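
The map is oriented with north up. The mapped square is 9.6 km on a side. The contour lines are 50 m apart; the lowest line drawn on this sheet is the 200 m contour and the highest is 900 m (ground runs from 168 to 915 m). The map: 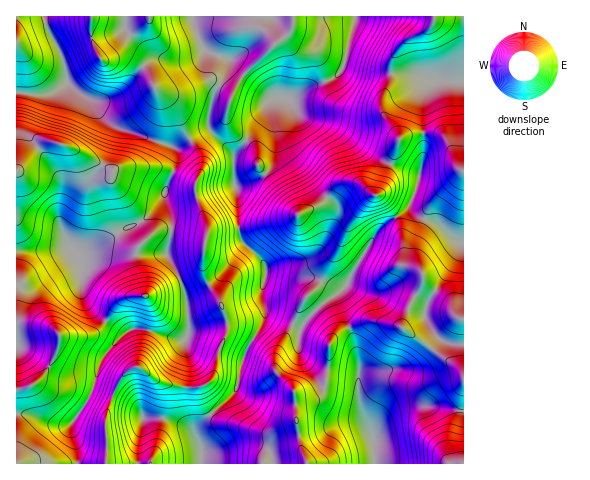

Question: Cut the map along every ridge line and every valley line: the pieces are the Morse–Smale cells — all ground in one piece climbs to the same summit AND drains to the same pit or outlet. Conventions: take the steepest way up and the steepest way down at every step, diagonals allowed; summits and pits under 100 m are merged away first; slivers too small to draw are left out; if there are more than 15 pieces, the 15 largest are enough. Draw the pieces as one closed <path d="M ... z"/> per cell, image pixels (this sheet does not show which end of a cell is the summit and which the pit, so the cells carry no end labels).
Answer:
<path d="M210 130l-19 9 11 23 0 9-5 10-3 1-21-10-8 17 0 11 7 24-5 29 12 24 9 28 1 28-4 6-9 0-33-10-10 0-10 4-24-16-15-18-3-7 1-26-5-13-7-6-17 3-37 1 1 213 185-1 0-16-6-15 7-11 34-31 8-36 15-25 6-15-4-16 4-32-24-24-3-10-1-33-4-17 0-25z"/><path d="M344 65l-10 13-27 10-17 12-11-2-3 1 0 45-4 23-14 12-23 8 5 50 2 5 20 18 4 6 0 6 26 6 24 0 23 13 7-5 30-54 10-10 20-11 4-7 7-17 6-27 0-63 4-8 9-8-3-3-14-4-42-1z"/><path d="M410 207l-24 15-10 10-30 54-6 5-24-13-24 0-26-5-4 14 0 11 4 13 35 18 4-8 20-19 14-10-1 8 11 28 20-8 31 6 55 39 8 9 1-130-9-4-17-16-21-8z"/><path d="M355 16l-163 1 11 30 5 5 22 8-4 13-14 28-3 15 0 11 25 30 0 25 2 4 22-7 14-12 4-23 0-45 3-1 11 2 15-10 22-9 12-7 7-15z"/><path d="M337 294l-12 8-20 19-4 8-35-17-3 10-18 32-8 36-34 31-7 11 6 15 0 17 104-1-6-21-5-46 5 3 13-1 6-3 6-9 5-43 9-11 9-5z"/><path d="M374 320l-24 6 0 3 9 33 0 38 6 20 9 19 1 24 87 1-7-9-1-15 8-27 2-38-9-10-55-39z"/><path d="M55 142l-13 2-26 27 1 79 36 0 17-3 6 6 8 0 22-12 14-10 24-11 18-19 10-30-21-5-27 0-13 4-31-19z"/><path d="M192 16l-100 0-1 4 1 20 8 19 8 1 11-4 8 0 11 6 11 12 6 14 20 18 15 34 20-10-1-14 3-15 14-28 4-12-22-9-5-5z"/><path d="M91 16l-46 1 3 12 14 26 6 29 7 7 15 8 11 17 14 11 59 21 15-7 1-3-15-32-20-18-6-14-11-12-11-6-8 0-11 4-8-1-8-19z"/><path d="M116 250l-17 0-15 5-7 0 5 11-1 26 6 13 12 12 24 16 10-4 10 0 33 10 9 0 4-6-3-35-7-21-11-21-2-2-37 0z"/><path d="M68 82l-8 8-11 4-33 0 1 76 25-26 13-2 25 9 31 19 13-4 27 0 23 6 3-11 0-10-4-4-58-20-14-11-11-17-15-8z"/><path d="M463 16l-107 0-12 48 24 8 51 2 23 7 21 1z"/><path d="M349 328l-10 4-9 11-4 39-3 9-7 5-9 3-7 0-5-3 5 46 7 22 68-1-1-24-9-19-6-20 0-38z"/><path d="M441 80l-7 1-7 8-4 8 0 63-6 27-8 20 8 9 21 8 17 16 8 4 1-161z"/><path d="M45 16l-29 1 1 76 21 2 11-1 11-4 7-7-5-28-14-26z"/>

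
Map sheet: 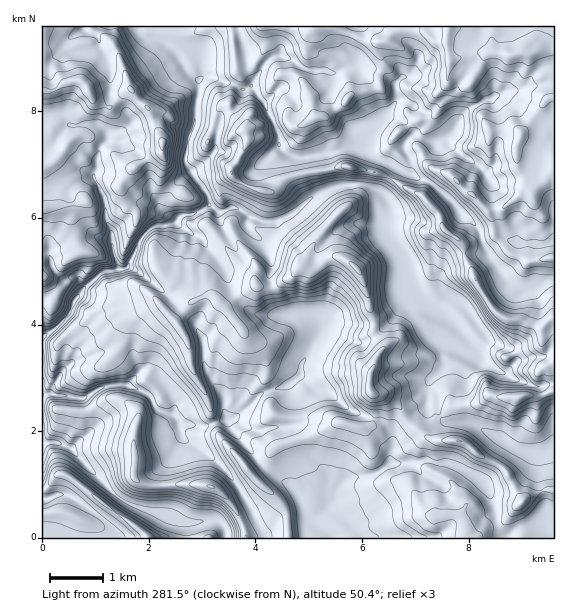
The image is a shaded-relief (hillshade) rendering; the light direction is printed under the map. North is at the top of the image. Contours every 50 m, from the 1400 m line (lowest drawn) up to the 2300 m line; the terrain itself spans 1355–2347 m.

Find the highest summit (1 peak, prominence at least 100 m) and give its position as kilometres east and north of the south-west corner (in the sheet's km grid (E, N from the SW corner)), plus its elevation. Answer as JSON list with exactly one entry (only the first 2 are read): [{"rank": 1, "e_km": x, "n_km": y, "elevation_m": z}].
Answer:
[{"rank": 1, "e_km": 8.96, "n_km": 9.09, "elevation_m": 2347}]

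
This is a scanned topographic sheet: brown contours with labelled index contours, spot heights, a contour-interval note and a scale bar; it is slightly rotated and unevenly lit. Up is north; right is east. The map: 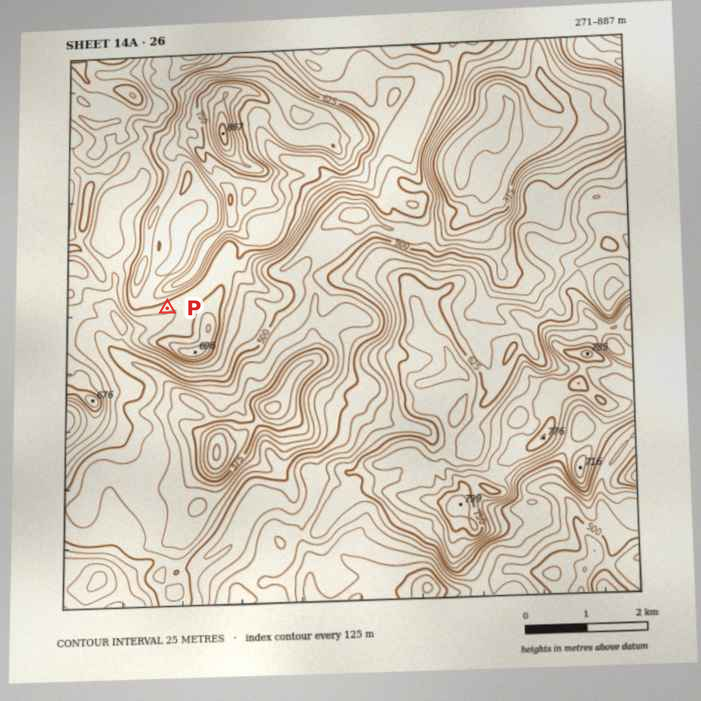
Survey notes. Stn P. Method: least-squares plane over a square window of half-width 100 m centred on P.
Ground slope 7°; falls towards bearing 156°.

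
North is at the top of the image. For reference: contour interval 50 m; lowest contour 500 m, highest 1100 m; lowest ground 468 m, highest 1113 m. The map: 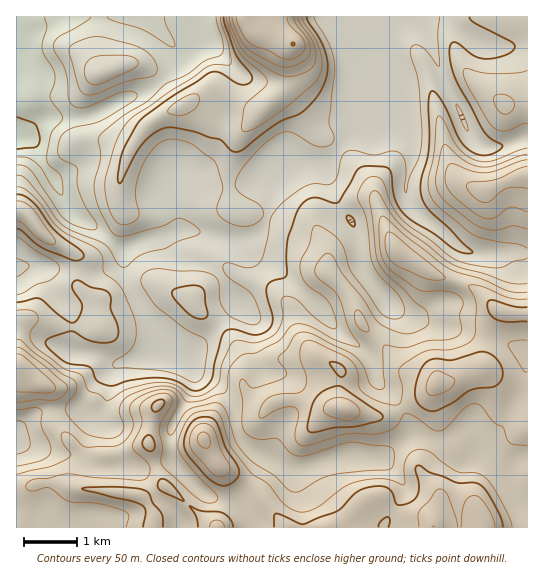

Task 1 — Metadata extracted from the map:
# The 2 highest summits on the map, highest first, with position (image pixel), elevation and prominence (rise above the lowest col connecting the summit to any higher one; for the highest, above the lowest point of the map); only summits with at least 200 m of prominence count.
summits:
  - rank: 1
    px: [203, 439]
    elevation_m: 1113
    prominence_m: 645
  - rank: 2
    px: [293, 43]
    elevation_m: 1001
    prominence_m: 303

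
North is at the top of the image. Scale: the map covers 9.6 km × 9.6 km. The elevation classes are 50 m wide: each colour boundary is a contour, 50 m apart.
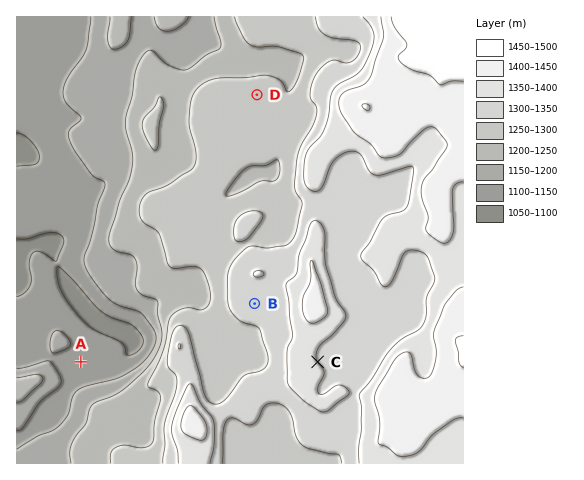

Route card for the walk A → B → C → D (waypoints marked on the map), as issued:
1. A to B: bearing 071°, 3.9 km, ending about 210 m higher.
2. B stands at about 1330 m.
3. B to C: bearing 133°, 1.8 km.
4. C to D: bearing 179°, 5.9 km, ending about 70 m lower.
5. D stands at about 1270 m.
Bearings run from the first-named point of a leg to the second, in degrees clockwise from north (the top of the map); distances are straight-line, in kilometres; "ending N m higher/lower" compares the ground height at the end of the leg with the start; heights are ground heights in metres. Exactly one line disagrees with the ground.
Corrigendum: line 4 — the bearing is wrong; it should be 347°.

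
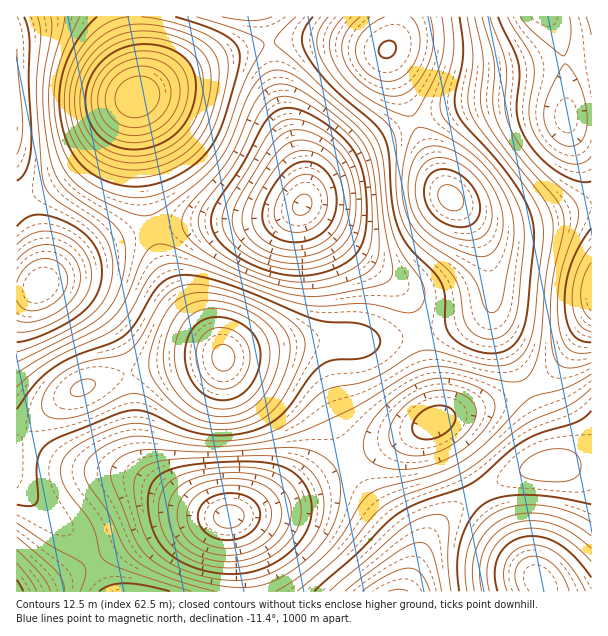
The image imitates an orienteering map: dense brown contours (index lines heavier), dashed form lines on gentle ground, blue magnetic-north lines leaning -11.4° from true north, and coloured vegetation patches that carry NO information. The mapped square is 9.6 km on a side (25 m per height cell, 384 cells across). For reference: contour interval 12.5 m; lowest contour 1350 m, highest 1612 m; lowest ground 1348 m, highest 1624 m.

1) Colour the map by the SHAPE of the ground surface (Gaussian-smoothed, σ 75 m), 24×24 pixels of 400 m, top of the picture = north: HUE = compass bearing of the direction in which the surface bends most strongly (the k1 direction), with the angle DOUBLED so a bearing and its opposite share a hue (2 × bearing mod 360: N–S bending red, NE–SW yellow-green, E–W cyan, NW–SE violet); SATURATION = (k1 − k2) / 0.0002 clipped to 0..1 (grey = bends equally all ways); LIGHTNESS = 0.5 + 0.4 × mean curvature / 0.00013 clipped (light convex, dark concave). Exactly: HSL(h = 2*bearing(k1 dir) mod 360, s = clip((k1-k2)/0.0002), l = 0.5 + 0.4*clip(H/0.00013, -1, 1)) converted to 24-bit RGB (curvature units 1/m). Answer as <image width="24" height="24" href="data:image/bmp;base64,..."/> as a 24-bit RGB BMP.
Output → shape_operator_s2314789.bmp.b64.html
<image width="24" height="24" href="data:image/bmp;base64,Qk32BgAAAAAAADYAAAAoAAAAGAAAABgAAAABABgAAAAAAMAGAAATCwAAEwsAAAAAAAAAAAAAiptFSL4rINMNJd4AOuYAQt0PP7A5U32TbzW6nxvosS/poFLPgm+uf4aYooaAyIV335p73q5zwbNNYmk+LyMsKRQkTx4zfEA3dr1gZMxqUtJkO9o6P+kcOdUPKJkYJlwrLjpCXS5VjS9fqjxPpGVPlYRZmYhduYZi35Js8JJk5GYwejAmKBUcHxQcQTQudIpLb9ydgNexgsmxgbuPjcBmi74yWHoeICwPHSMQIyEQTDkYj2kgrpQunKRDeZlXm6Bzx4yC7HuD+Up02BJ0dh9wMytYOYJ9RcyGZ+Sxbc2meK6anqCAuIVewmQrhEEXLx8MJiUNHScMKj4OZowZjL0ocsE7RrhTXLCKjIit3YTA/23S/03nySn2QjfXSLzcWenGar2PXaJVeYpOkHdGr0wvyREPswENcg4OPi4bG0EWEHMbFbEdONcoTdJBNs5TMr96TqumnGe572Lo/nH/2nz9nojtiLDhfdTRp2Fhl2k+g3IweW0wgUgxrBs61wRLzxhSkFRWNqRsCNJ+COaDNNltUMtNP8k1KKM8Kn1NRG9qmFSWz2XB14zdwZ/bq5nProe32zZ+0TFHqWVEfntSb05tlTWQ3CKt3GKpv5+tedO3I/jOCu/NOcKYcq9akLg/VY4sIVgdG0EbPlcrhY1AsalgsJGCtnmjzFOj5k3N53jE0pG+kH21PDu2SyS4oz3U1pfJ28/LsNvGUuHVH7HGQ4KSkYdiupdGmY89SFsxIzweKUsXSoQSZbYUbK02jXlgwEW+k2Dd36nu68XxxJfoZDPsOwvhd0DX0K7O6eXbzNzJd7DDLl6pOkWIjmSCsnxsq2hog1WES0RkRWc9T6EfP80HFbwSLZlxN1myKnzdp5LZ6rPr6onwri71YQ7jbE3OvLnL6+vg4NzXkYPKNiLJNimwbmOqqZOwrIa/jUzQeC7SgmCrh7N0V+FECupAAr2IBaG6EIuPVoWVwmaH5UaZ4yHOhi/Eani/tdbM4Ovg39jkrH7oZBv+SR/ubWrMlJfBkH7HfkDfhy/prnHSyLWxrtqfTeF2AsSLAImACjMnIEUielgtsDAkrzlZhGSdc8eznea9xebRvbvapWrvhC//fDn5l3bVp4q9nGSxfziogzirtXOv08Kp3eKxlM1/LaBsC1RGECMcECMQQkwchXYro6FHY7ldW+J5aPCAetyGg7Gye0TJfBXtnjLo11vX0U6NsytZeCpEaz86oKZH0OBr6eqMz8R4e4FWJD47ISU6HTYwJlcnTJAwXsc0V98/S/E1TPUfWtEcWYY4QkddUzRuki+Z0RyD8ABNzgArmhIUiHMqesoelfM5xudpyadwo01tWjRlUSWWMT96O39wNak+StknaOkifu8MidMEdaEGSGQQJDcWHSkePic3gxZGzABF8QA/6yAuxrpec+VWYvJaf9V1sYWPwErHkyPAjBDtazK7WWiNX6NIdMklj9UTqc0Msb4HlKAJVW8RHjoRECMVFhwdPhswoBhR6Tp136Cp2uPPwu/QnO7GgNfPa23Hkj3hoBn3xAb32R/bsURyspA9tMYepMYTpsAXsr8hqLYtcZA5MFo1FCoqERoiGRonZ0ZctqSF2+XT3e7g2vHnuObkd6XSREDPaxzfnAf0wwfA4Qad6xhR4Wcw38Uur9knfswxdMJMerRpb5mCRkl+HxxRDxEqGi83KoNKROdRofef1PbQzebHpL6le2mjWj6PWSaMfRWghxCG1AqZ8jt+6oJ73sOTr9KKcdF7Z86OcLuhZHKlYS6bRhF1LRZULFRbFLYwFP8UW/9Ei/9Nw95TwY4/iEo9WzZJQiZLSRlYRRlwqCrD34fL8Nbf7ODf3uffr9jOgsvAaKSvXEmWYxuMWgqCWB2CT3eHKuEvNP8eQf8Ma+wArL8UpHgfhU4qWDU1NChBJhhFFCaGL0nLpafY5uDr6uHq6N/s18/lopXKgFuyay+VVhKEUgyPXymwepCxh9WJe+5jX+4rZcEhfZsxkYZDhmFTbk13MixsFR1nElKaG67Qd93R0Obc6ePi7t3q7sTt3oXowz/ljBHRUwi0MgvBNz3bla/RwNfNvtS1oMGPb6xsXaZ8ZqKkY2ytWz+8OiOsFSKSLGyFGrB6FexXYeVevNqa17uw4KDP6njx1Uj/piL/YAj/GxD+TnfrlrjdxMvW08XKxbK1nbGscb66VK3HQmDHWyrIaB+1QSmQTXRHHaIlBMwAKucAavEYm85WsZGDt2vRukX6rT3/jDf/WUDzX33dhqbJsai+z6Wt1KSgwbeadbSCSqCXOUZ7WiV3gx+Bezdr"/>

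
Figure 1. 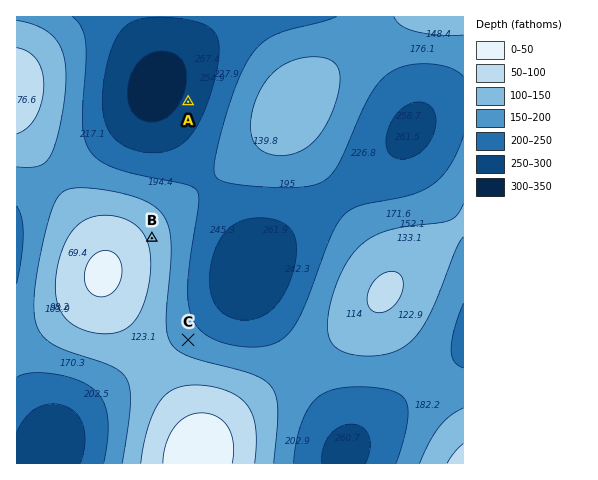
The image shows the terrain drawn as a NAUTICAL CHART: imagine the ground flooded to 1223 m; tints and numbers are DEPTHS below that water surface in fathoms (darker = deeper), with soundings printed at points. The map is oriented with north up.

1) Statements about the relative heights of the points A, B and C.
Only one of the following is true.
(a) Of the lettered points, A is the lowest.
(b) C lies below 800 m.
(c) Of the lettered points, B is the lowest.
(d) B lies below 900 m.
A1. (a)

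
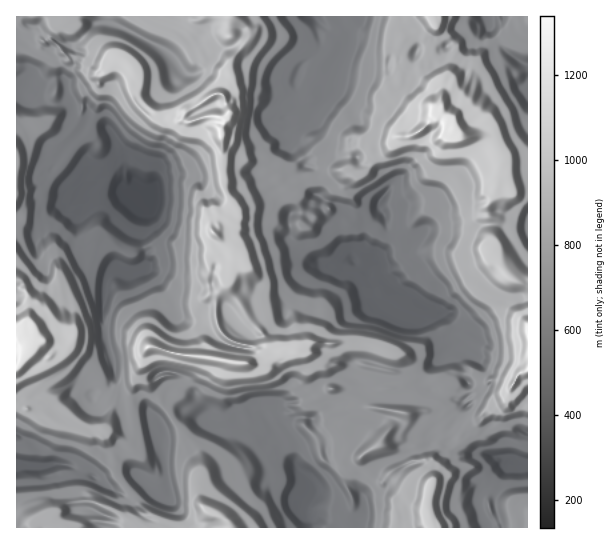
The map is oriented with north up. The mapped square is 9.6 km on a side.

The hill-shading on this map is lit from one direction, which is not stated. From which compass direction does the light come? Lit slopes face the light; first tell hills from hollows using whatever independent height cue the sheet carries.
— W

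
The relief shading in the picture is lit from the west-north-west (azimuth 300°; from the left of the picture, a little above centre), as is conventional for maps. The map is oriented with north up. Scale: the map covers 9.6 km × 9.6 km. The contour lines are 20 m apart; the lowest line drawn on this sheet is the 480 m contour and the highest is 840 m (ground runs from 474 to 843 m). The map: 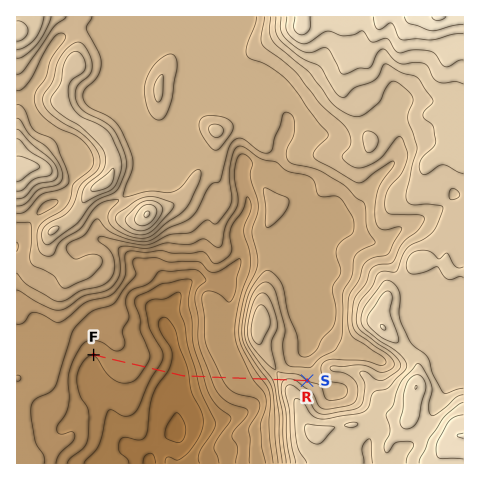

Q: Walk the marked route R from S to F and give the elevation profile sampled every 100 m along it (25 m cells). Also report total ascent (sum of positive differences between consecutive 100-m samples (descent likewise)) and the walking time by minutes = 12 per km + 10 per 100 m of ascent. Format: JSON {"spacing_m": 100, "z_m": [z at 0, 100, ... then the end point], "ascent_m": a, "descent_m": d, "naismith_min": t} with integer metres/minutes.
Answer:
{"spacing_m": 100, "z_m": [680, 687, 696, 702, 704, 698, 686, 669, 650, 632, 617, 606, 598, 594, 592, 591, 589, 587, 582, 576, 567, 556, 543, 528, 515, 503, 494, 490, 490, 494, 500, 507, 516, 526, 534, 540, 544, 547, 549, 551, 552, 553, 553, 551, 548, 544, 541, 541], "ascent_m": 88, "descent_m": 227, "naismith_min": 64}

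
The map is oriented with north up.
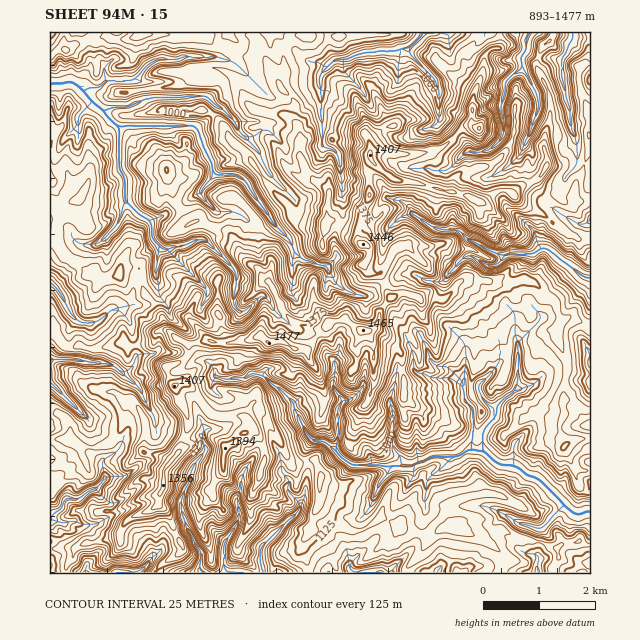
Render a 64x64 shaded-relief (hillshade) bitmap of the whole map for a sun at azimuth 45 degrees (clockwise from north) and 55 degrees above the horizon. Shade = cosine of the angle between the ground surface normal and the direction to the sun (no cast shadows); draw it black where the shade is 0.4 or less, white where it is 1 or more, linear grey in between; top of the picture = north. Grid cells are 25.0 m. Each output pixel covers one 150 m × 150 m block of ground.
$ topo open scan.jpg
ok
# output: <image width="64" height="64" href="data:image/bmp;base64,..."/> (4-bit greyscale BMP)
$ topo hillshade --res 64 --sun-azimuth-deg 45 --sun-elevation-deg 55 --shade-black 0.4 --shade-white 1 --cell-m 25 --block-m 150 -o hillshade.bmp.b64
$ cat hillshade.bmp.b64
<image width="64" height="64" href="data:image/bmp;base64,Qk12CAAAAAAAAHYAAAAoAAAAQAAAAEAAAAABAAQAAAAAAAAIAAATCwAAEwsAABAAAAAAAAAAAAAAABEREQAiIiIAMzMzAERERABVVVUAZmZmAHd3dwCIiIgAmZmZAKqqqgC7u7sAzMzMAN3d3QDu7u4A////AGmphUEQBIpkaFi0FbhjNZuquXRER6mImXZ5mqq6iqq7aJljUxJod3aKaqJJxkRXq5q4d2ZomZmYd4mavMuIq7qIqVZDN6iHadxLpIu3Z4mqqqmImIiZmYiIiJvcuXm6maqqmFR7uWdt9kyWmpl3iaqqqImpmZmZmIiKvLq7y7u8zLq5dquXd4/Qq2d4eadomruZqqmaqqqYirzLze7Kzd66qph2mXaHv1KnRnaZd2eruqu7qqvMuqq7zM3uyqrd3XmHZ4doh2bOFHVXhKhXpmmru8uqvMy6q8zM3rZIrN3LeYmKuYh3edwVZb1zhnh4R6u7zKvMzLqrzMy4Vq3dypmauJynZoicyUVp3TN4mqZXu7vMurzMubu7uoi97uynVrh3qXZ4d5upZYy3RYmst3e7u7zJvMzKu7u7ze7uynNHqWZol2eIi7qli3eVecyJh7zczbq+3MzMy73u7tynRIuZiImmZnl7uqZne5V7y3qIzu3e7c3czcy6z+7cunM1m6mYvIVohmqph1ash4u5i6rv/93azLq927vu3Lp2Qke8mYm7h3dnibl4ZKp3i8m9zf/TWGeoeauqvN2oh0QzabuIirqZlnrJmqmCiZiM2t7u/SGHWbRXZ3irulWHVmaKqZmsy6qYnMmKzGSruZ3M7v2kJpZ6k3dmeJqoWJh4iau7qr3bmZmbuXiriaqqvc7vsSdldoqTeHmpm6h5qHeZvMyJztmJmYu4ZZuImZvd3v4ie3RnmoOYm6rNqaiIiJq8zJvul3iYnaYjqnmqvNzu6Ra7YlerhJi7zeyax3mZqquq3+g2d4nNYhbJrcu8ze7VR7pzeayEit3d652niqqqq7z+cUd4rOkhObrdurvO7pVWrJVZu3a93d3Zu3mauqmr3tcTeavexBFarey83N/6NEW9IViZmM3d3cqniKuZmazuY0i8ze1jIozN3d3b75E2RKkCaIqa3t3duoiJqniJrN1FjN3exlUUvN3LmJu3NXUVuCWXm6vtu8uYeZq5WJmrzWnN3LlWdDjMzLh2dURVQivaR6isu8q7qZiZmrl5mZvdd4dVVGiGeaqrhmZ1QRETjddViLy7u8mqqaqauXqYnNw0ZoiIiod3V5lmZmUyQ2rMlVWZzLy8qLupqqq5iZit23u8y6mrhVNbyZu6mHm73ct4dom7zbyKy6maq7mJiL3Ivd3bqbtleN6p3cy6rd3cqol3nMzcuWzbmJqruZmau5fd7KmZunmc6X3a3rid3My5m5vd3dqmjciJqqqpmqq7q+7GaJqpqqynzZnf13zb3anMvuy9uZesh5qqqqmaqbze7oV4mpmpvKm7mu+ne6zsm9y+7KyJdqqJqqqrmamKze78VXmZiIrbmJzK7XeYjuqN697ah6qL28uqqqmaqJze7sZFeZiJrNqYnajclma/6I3s2WZpzN7u3Lqqmaqaze7uU0aJqZu92InLWd2USe7XjuxjRXrN7tzau8zcu7ze7uw0aJu6u73HrLeL/lJ87tm+6CRHq7zIasyc/szd3u/+plaKvMq7zcnLma74F8zd3NtlRGrMqoW9us3+2b7s79ghebzdyrze3Kq6zpONy+7qUTljScypetypvcy73cvdYSebzM25q97YeZrZSM3M79UjmSA73Kq93czO2BRTe6QCaby6qric7pFGiXWK3c3ukzWnRZ7tu97+3+sQFiapQCeru6maq5z+dYh2aazczuk1VYmYvd3L7/7dgACGjdczjN2qqrzMzexnmqq8zMvOolh2m7isy83vo1cAF5ndhFnMzKqqvN3NtEd5vO2qq+0zmoacuJvLvdcUhSJpvddZrLqqqqq8zdpDZ4vO13mu5Re6hpzIir3bc0d0M4zdZbzLqqq6q7zcyFaIq82Xq++Qa7h2jNhozac0VmZ63tl7y7u6vKqrvN3IZomruqm9/RS7ZWet11nZRFebzd7ty83JrLvNmau97sdFeKu6zM3CGbVHms7WOKaLze7d3dzMzcubu8yau73do0eJzM3chzCLZIq93rM3iu7d3MvMu8zMuqrLy6vLvd2EiZvd3udFR8pYqt7eohW9y6qpvNzN28y6rdy5vMu93JiZrN3exFaMx2qq3txQKMzMzMu7zcuszbi+3LjMy73sqanN3N6DWM2Wmovdt0NI3u7dzNuXR7nMpc7Mptzbvu26u97L7VR86nmpm92nY0ru3d3cq5M2nZvHzc2UzNu+3Ku8zLzIRq63mpmc7rdkfOy7vMyXdZzNe8mc7XbNy87KmZh2ZmRY3GeJma3up3ic283LzbVYz91cy4zsZ93M3KmamYiIiL7GR5qrze2oqJ3Lze7ulmjf60zMe+tW3M3KmImqrMzM61V6zLu97amXva3d7u6nV97aXN1s6kfc3bmHmpmqmZqEaJzLqs3dqYnavtzd7pVY3tx8+03nW7vLqZrMuYd2ZmeJvLmb3cyYnKje3L3tZHjM2471XuaNiamIqaqpiImZmZq7qazMzKrLnN7cvvgnqKypvbK+xJx4ZnmHd4iLzLu7u7qZvMzMu8rN3u3OoWuprNzOVe60moZHmoh4ibu6u7u6qqq7zLqru8zN7do2y6qd3Mtq3Zeqp4qYd2eHd2iIiZqqq7vKmZh5u7y7p3vbq6y5q5ipq5iay6iHd4h2d3eJu6msu6maqIh2ZnianNuru73cppq8l5vcqZmHeIiJmavLmby6mJqpmXZVVYzMy6qszv25iryX"/>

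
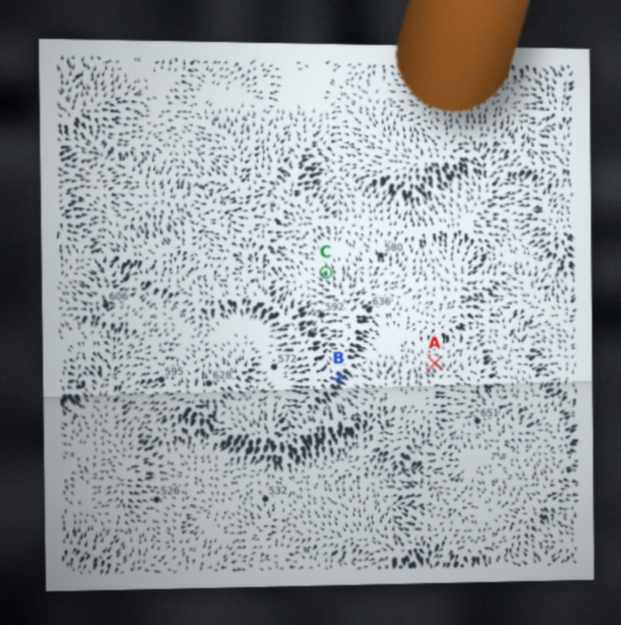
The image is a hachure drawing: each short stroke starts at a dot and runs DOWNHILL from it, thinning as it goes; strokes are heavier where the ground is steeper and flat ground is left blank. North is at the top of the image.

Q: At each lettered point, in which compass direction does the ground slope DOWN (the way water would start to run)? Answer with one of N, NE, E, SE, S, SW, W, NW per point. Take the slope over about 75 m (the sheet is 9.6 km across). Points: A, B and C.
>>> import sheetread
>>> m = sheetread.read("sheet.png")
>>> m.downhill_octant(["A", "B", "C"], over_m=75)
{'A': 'NW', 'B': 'SE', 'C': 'NW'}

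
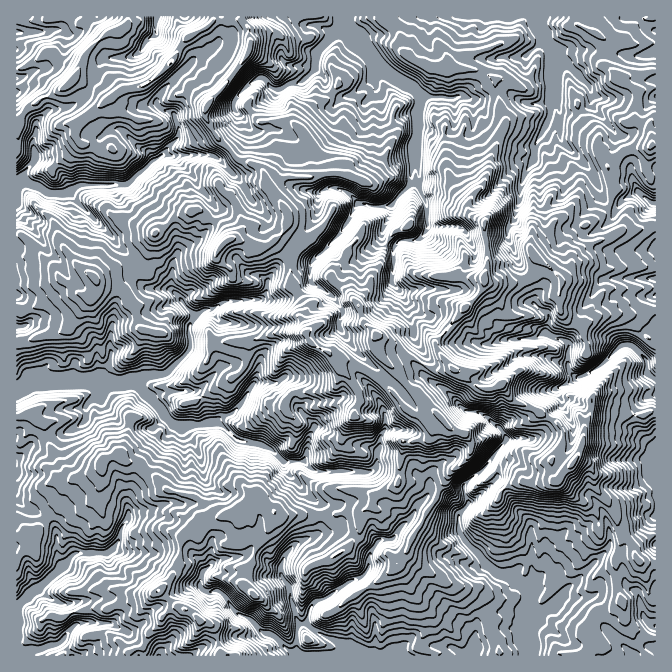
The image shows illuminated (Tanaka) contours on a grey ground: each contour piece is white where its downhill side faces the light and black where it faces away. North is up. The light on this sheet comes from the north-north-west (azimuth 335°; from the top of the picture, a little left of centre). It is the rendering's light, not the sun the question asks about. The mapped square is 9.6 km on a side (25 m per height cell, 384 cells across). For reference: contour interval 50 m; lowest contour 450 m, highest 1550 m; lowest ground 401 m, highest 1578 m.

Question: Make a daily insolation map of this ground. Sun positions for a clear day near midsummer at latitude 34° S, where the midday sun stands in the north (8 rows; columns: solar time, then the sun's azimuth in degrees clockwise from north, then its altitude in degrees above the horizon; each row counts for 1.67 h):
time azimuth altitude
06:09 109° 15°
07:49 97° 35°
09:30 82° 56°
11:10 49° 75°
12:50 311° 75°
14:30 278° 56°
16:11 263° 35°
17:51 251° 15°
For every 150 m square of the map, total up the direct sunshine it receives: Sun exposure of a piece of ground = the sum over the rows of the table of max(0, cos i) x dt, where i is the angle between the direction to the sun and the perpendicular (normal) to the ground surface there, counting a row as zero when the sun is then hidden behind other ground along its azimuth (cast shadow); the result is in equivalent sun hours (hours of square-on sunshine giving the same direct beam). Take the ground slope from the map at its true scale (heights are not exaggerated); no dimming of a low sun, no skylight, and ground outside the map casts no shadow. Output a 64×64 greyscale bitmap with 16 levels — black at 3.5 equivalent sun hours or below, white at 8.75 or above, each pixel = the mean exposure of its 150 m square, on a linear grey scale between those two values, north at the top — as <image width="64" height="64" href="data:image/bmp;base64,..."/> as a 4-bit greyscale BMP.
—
<image width="64" height="64" href="data:image/bmp;base64,Qk12CAAAAAAAAHYAAAAoAAAAQAAAAEAAAAABAAQAAAAAAAAIAAATCwAAEwsAABAAAAAAAAAAAAAAABEREQAiIiIAMzMzAERERABVVVUAZmZmAHd3dwCIiIgAmZmZAKqqqgC7u7sAzMzMAN3d3QDu7u4A////AO25q63d3dq7qLq4eaqbur3//u/8ze7u7e3eze3v/u7t24qaut3b2nq5jLh4eHdprM28zdzu7d3d7c3dze/u7u7LuTh4qay8h6qsqqmEJ2hmq6q8297e7d7e3d3e7u7v2srMpHiJu7u3abqWRAGIdEaZyr3d3t7t3u7u7d3e/u2syJhoq8vNuszMdGYAKpYTaqjJzt7u7t3u7u7d3d7+66q7mIis3e25rHdlUQSJgjJEi7rO7u7s3u/u3uzu3N3rfIvKrN3e26rMqHQhm5pxVDNVq93u7s7u7t3e7s7d7dudmIqHrdy8uIyYVFrsmEBphRRo3N7t7rqqvd//7N3d7L24d8u8uczLrNlGve2nNKuKhCeu3e7LrMzN3//uvN3s3dqmm5dnisy77IaKvaU2q82qY63s3MzMyL3u/u7qvezc7reJiYrMzdvsuqvOujacusxyes28zKmK3N3u7uyL7bjv2ZiXg4zd2+7r7//sdJzdvbZWnau5lXvM3O/u7bjuu+7rnd3XSt3d7/3v//65rN7u2GWLy5lUe8zL7u7d2Oyp7d3e7+xHzLze/////uze7+3s7HnalSWby7rN27zK66vN7//v/Xfd3Mzd3v/+3M3e7u7uybxyIouqmJqpnc3bu97v/+/+qsu7zuyr3/y7q63u7+7cvZMBWLdGZVfMzsu8ze///v3d3e3Lmb3e25mpzu3c3c3dtAAmqHZlWavLma3Lzv/+/d3e3KqJzdq6iIhlVVaK3u3XADaL3d7YiJq7zczd3d7t3u3MqorMmIlFVUV4h6rd3MogA6vN3ul5qavLzM3d3O7u3KuZi9lmZENWmFZ0mszauqQAbMzOzJmJm8q93t3LrN27mJmMxkVVNzebzcaJmHd3mkAGyprJt5qqvMzdu7mrvLmampmHZUNsRJzspUeLvKdrkwBHu8e4nMvL3uyqqqmcmam6hmZWV6p1mpdjF3iu7ZlzADW8xZiczInv/tmsqr2pmomambu6zJSJiIhEaO/pMUEFrKtzupzKiZ39uqqquniVd4dVmc3bd2iruTO//qZiAER8xzWLi8yrhoq7i8yZmniaupM3rMqau8rYN//8mBI1epUjZ4uLzJfsmYeb3KnKu4m9yiR4esu5isVd/9mlOLuKmXZDJZvMu9/////+3uypq6vdYniZq7rNp97tqlWdqJl2MjQgW8uJvu7NzO2Yq5qZ2c3FilmqmO3Mze26vdypVYiIYwEWy5WavNvLuqh4dIeczel6h3d87ZjO7qq5VEaGNZpyQgB6Y8qZuqy4rJlzBn7d23qYVK23e+7oeaiZhkeqmVR7czUz7su63KiJy6khbd3dl4iMl1id7IZ6u927lmZWdHuoQDyJzu7bprzt2hFZZ4m7p52nd6uJmHiru9yqq6Y1u6l43ovu79y3vNyqMzV3maqZqKY4t2Z5mZyazsqXdp3ey93u3N7u3Kit7bhVRmeId4mrdTXKmpqqrMms7cqGzM3e7u6u7u3uys7dl2VRJFR6mstzSZmHeJzaepvdyqvczN3u2r3u3u7t7cp3WbowAjmdozOZnHZHiru7y7zLzey7ve7c3u3u7t3uuXioeaq6Z71yXMytYiZnm8zMzd3e7cu7y7ve7e3dzu79qMuFfbl3voGM26uAO6h6yZq6nO7dzNzMu+7t3czd3e/HzKnNqrrOcifMuIA3VUe3i6dK28zM3u7u7szd3dzO7bWsqLq+7e/CAoyqcjRFiaN6dCy7u83e7u3trO3cqb7LiJu4m93e7uwwKbeFM1aKdJkxS83cu8zd3Ki9y6h53sy5q7uoztzt7bICxlViA4ZGqEEpze3cqt7umqyplEzu27zLzMzcvN7cuQBWQlkAZVi4Ugir3b3Krauolmlkrb3d3N7azdqs3dqMYQIkNgB7ulZzFqmd28ycpbhVmXmWibzcypm9uq3syFdUEAJFAaurY4Umi4ndzJiIyKmbl1ZVnNy7qcuYvty3VUAFQjRHvbqXhzeZqc27ulXrdmWId1eJvMiqpore7bpiFry1JFa9yqmZV6q7u5zJbWqch2ZVUUebi8tne93Kq83cq8lFNczMqquWrMy7ntq9VIrMqru4JGWHZWfLm93e7ty7yVZFzMy7rMmcyrre7NyzO8zN7+t1SZh1XLm97u/Jh6y6Vla9zcy82qupnO3ezLNZvf7duohjjMm6qr7e/szMvLxVV6zc3dzKu6nt67zNw1u97+3a3MRbmpmbrO7rvN3Mu6VnvNzd7NqbrO26vNzUarzu/c3dtDmLmWe83bq7zbu8p3jJq83t3Ius7JrO3bpry63v/cljaqiEGoZqvMu8q6qniamazeyqm7zazM3bicvN3N7u2KibmWIKhlmL3cu7uZipq6vN7Lq8rMqs3uzLm8zezNylnN7IkwF3U1i7u8vJnKmIm77tzKusqave3M3ajN3uuZpZze2YNFFYl4jtvczaebu87/7MvKuovf7dq9y43ty6qaWc3spjBKuqid3N24ad7+7sy6vNy6vNzM2rzcrN26h6more66V7h6l7y824je3v7curuszMzdzMutu8mY3clWhnyr3sq6pqqZnd24ru3u3N3Kq8zN7d7+7dy4iqme/oNGm7vO27m5u6q83JvO7t3cys3czdu83//u3LvN3Knf1hSpi63cyrmrrNzLm97u3czKqYvNq97+7u7c3LzuyYvpI5mJzMx2esyqzLie/t3LvLzLvNzL3u7t3u"/>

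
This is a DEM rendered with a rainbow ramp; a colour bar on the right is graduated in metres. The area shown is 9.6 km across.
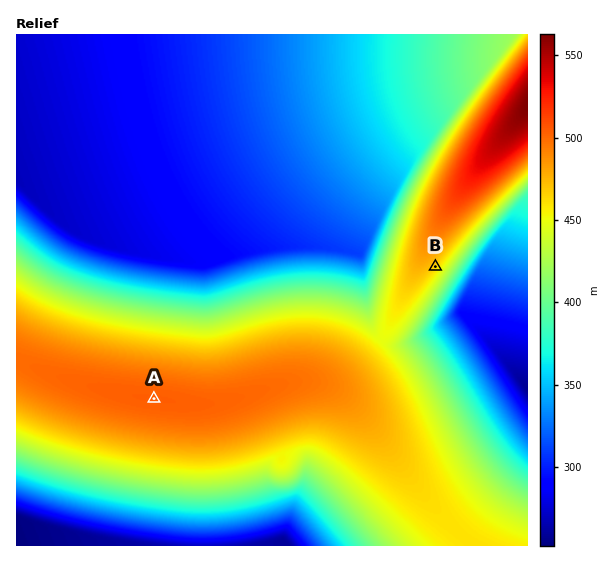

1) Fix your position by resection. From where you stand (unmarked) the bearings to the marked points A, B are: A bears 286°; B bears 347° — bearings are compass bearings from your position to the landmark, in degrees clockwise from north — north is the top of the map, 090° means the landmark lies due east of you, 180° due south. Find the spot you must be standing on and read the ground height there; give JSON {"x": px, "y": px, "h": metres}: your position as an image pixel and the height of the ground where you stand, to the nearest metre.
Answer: {"x": 488, "y": 494, "h": 436}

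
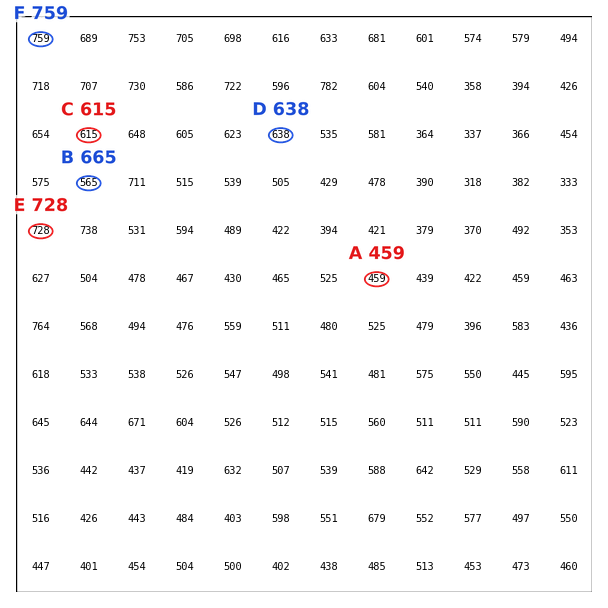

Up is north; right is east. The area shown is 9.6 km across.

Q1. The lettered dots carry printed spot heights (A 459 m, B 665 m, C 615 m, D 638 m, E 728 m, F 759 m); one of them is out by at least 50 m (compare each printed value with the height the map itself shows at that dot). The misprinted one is B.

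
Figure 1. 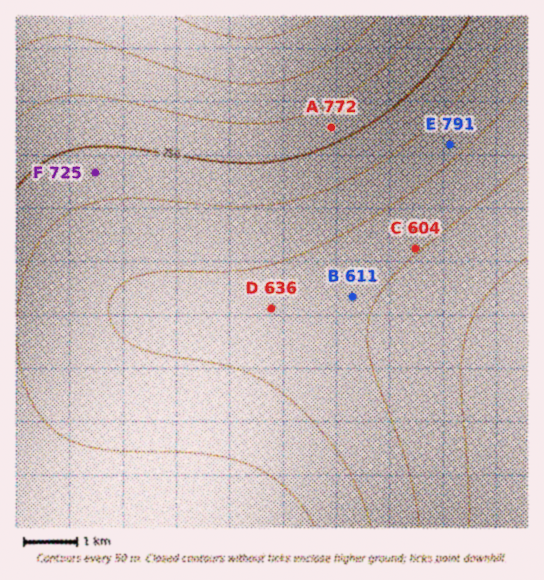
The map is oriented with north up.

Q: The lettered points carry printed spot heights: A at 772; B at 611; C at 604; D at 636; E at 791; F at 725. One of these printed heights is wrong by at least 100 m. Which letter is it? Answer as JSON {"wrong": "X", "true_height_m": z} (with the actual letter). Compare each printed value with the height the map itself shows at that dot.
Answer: {"wrong": "E", "true_height_m": 666}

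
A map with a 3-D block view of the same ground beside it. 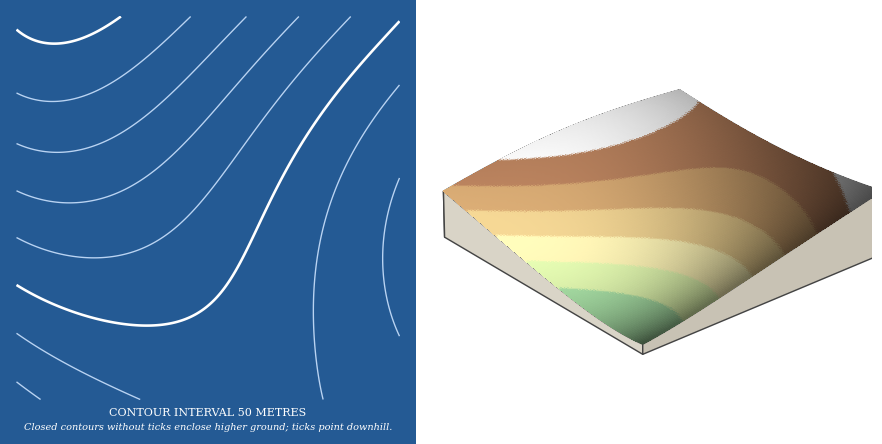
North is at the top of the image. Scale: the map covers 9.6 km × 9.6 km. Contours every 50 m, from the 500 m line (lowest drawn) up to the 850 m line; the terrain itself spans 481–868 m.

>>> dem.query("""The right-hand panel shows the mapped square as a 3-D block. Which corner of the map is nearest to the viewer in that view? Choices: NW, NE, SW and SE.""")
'NW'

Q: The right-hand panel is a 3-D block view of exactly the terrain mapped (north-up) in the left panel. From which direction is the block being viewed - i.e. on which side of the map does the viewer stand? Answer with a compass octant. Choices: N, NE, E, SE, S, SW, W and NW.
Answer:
NW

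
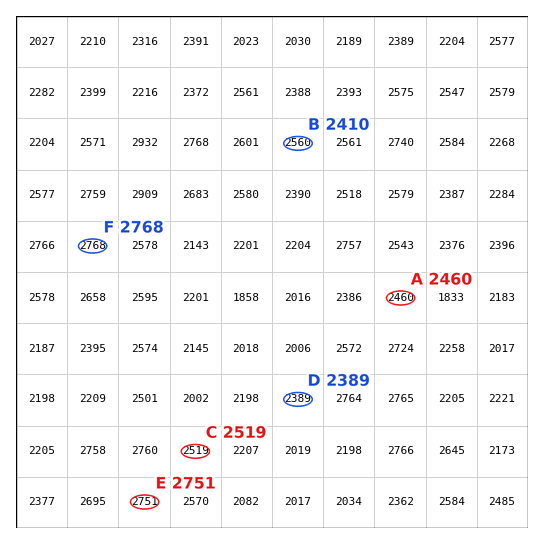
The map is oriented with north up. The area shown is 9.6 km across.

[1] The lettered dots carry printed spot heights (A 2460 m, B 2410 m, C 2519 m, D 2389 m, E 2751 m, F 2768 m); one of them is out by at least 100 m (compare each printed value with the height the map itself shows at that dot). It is B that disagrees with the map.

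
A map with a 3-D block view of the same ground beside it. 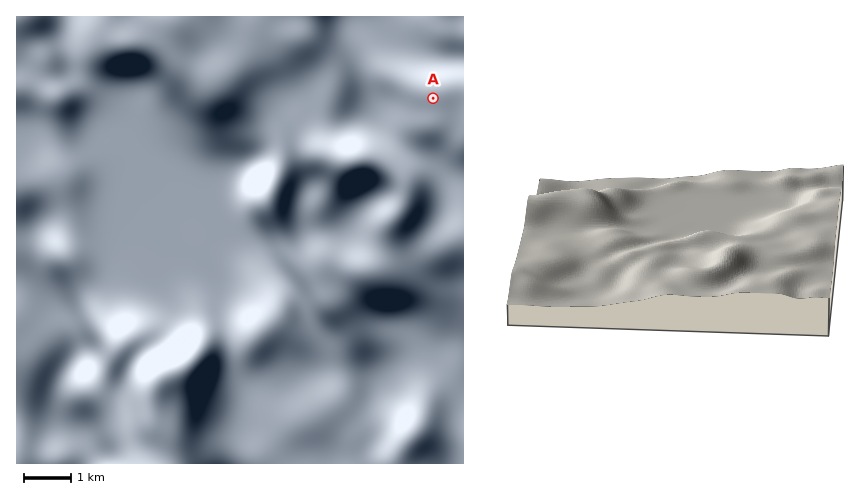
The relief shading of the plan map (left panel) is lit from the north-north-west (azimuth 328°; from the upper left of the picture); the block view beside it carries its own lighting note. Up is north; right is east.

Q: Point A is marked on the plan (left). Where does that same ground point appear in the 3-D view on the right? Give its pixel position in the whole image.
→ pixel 771 282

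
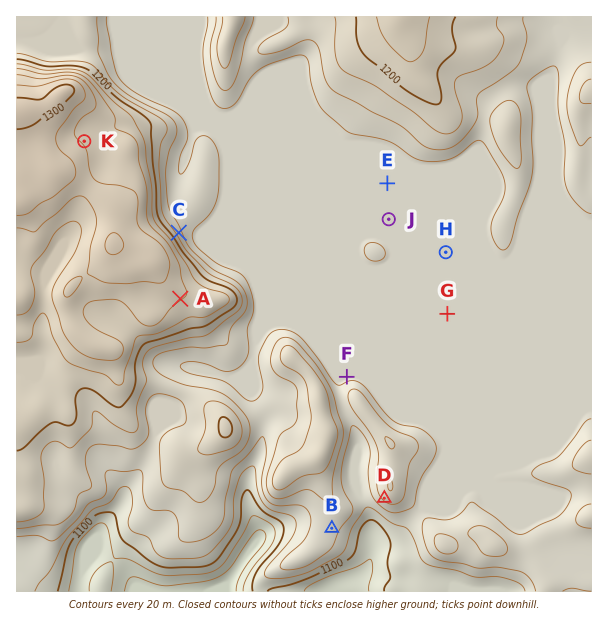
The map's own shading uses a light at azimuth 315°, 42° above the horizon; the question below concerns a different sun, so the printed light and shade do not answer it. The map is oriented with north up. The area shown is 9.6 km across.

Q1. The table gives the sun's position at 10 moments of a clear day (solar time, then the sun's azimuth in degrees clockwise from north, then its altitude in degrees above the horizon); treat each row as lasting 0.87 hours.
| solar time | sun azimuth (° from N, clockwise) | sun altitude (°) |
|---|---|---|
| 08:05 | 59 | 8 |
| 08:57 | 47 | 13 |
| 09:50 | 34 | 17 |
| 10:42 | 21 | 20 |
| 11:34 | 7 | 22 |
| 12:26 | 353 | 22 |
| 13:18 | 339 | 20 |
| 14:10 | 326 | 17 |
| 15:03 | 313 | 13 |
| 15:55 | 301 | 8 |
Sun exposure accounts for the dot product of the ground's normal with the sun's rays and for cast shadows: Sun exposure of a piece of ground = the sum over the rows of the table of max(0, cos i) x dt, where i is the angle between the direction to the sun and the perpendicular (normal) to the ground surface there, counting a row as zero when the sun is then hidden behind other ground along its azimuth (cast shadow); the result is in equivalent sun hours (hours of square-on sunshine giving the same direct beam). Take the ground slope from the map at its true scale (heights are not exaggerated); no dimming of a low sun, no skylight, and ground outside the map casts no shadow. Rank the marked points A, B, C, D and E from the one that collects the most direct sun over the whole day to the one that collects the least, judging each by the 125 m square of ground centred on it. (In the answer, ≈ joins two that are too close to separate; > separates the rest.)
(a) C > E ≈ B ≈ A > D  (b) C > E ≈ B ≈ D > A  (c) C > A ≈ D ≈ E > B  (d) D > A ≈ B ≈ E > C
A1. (a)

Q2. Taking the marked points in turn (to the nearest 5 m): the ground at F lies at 1135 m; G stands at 1135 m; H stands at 1135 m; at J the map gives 1135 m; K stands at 1255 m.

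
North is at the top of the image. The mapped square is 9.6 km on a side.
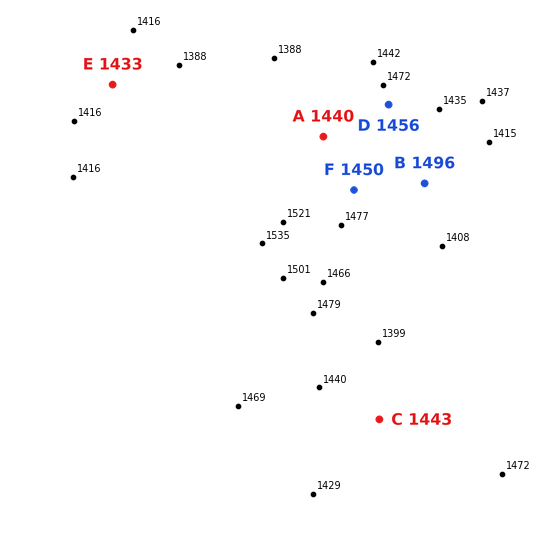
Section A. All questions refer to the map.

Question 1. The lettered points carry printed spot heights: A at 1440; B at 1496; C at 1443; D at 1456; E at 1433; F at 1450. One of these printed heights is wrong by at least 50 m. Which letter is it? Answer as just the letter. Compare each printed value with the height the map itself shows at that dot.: B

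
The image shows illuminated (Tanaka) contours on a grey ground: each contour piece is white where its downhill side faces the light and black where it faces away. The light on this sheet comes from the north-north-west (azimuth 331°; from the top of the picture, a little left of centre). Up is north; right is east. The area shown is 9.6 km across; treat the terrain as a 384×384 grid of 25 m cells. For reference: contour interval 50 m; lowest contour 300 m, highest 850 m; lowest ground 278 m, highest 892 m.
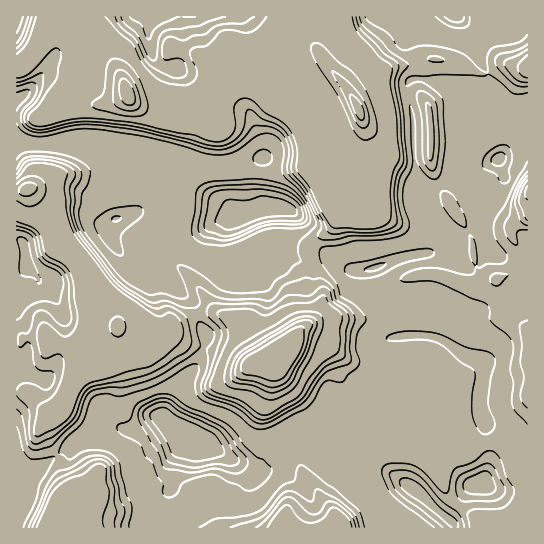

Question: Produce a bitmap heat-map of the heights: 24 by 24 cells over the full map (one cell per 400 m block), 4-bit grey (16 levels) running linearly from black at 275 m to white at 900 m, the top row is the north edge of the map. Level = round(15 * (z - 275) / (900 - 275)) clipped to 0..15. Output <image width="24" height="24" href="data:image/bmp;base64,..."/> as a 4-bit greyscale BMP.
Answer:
<image width="24" height="24" href="data:image/bmp;base64,Qk2WAQAAAAAAAHYAAAAoAAAAGAAAABgAAAABAAQAAAAAACABAAATCwAAEwsAABAAAAAAAAAAAAAAABEREQAiIiIAMzMzAERERABVVVUAZmZmAHd3dwCIiIgAmZmZAKqqqgC7u7sAzMzMAN3d3QDu7u4A////AGqqhVVVZ5mZVVMkVViqhVRVVXd1VCIyNFaJhUM0NFZVUzRCNWZWZTEBNFVVVVVVRXllVCACRVVVVVVVRYqVVBJFeYZVVVVUVoioZlVprLlVVVVUVniaqYZp3uuGVVVURomqqql4vf2nVVVEVomKqql4qs2oVVVVVmeKqXd4h4mWVVVVZlaKhVVlVWd1VVVmZlipVVVVVVZUREVVVmqmRVVDRVZmZlVVZpqFNFUxASOKqVVVaLqFVVVBERWqqVVVWKqFVVVURFmqqWZVRmZlVVVWVGqqqmdVNWdlZniZhnqqumdVVXqqq6qamaqruWdVVWmqvKmqqqqsqWZVVpiquoeaqqq6qWZlaZmqqXiaqqqql1ZVZ3qqllZ4iaqqZVVFVQ=="/>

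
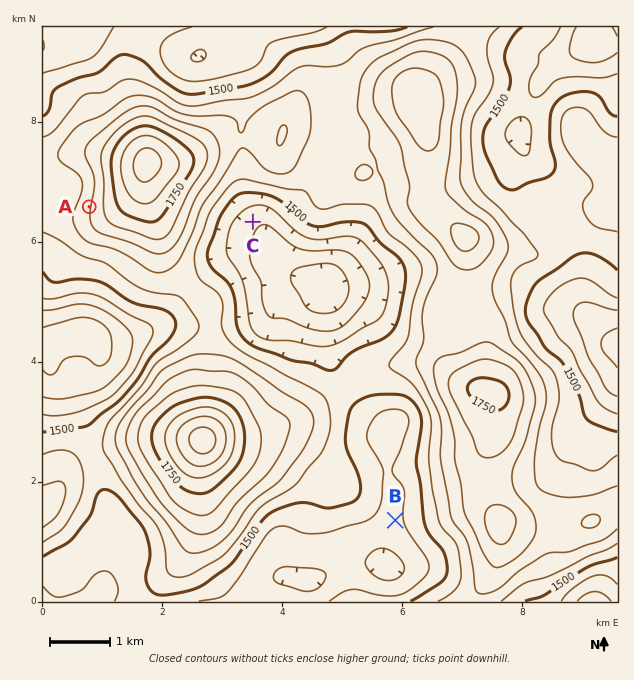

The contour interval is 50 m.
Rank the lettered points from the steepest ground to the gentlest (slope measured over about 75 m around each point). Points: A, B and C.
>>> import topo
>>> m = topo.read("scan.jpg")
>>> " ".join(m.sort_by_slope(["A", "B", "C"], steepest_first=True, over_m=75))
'A C B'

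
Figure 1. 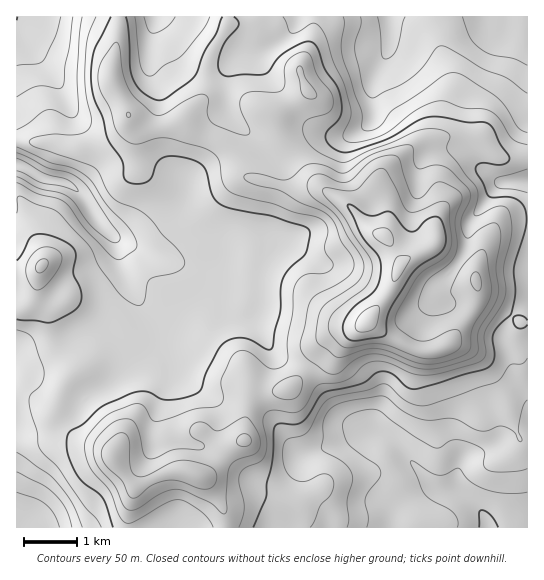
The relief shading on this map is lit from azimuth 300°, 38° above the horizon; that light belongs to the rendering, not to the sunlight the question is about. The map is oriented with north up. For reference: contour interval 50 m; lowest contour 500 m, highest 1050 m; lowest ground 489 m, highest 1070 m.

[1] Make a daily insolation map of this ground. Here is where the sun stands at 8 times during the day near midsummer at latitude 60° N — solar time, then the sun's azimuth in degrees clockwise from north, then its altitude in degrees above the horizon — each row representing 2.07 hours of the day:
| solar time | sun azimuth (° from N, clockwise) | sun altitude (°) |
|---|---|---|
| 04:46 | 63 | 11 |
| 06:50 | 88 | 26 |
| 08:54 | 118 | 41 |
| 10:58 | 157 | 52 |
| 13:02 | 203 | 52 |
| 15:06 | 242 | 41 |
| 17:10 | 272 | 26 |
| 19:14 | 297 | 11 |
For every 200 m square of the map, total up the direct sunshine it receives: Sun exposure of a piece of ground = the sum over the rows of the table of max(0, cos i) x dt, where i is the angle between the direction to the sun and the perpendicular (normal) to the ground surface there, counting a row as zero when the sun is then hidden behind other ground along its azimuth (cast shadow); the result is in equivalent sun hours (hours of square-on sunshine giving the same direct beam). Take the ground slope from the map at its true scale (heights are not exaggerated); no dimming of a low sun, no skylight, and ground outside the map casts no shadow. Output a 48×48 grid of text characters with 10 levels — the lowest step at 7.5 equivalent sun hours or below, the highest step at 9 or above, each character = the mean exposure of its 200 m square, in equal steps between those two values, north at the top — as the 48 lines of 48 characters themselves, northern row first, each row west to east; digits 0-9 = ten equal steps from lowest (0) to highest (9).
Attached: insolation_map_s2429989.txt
666655454544556665466666666566666666666666666666
666655444555455664577777764456667666676666666666
666555445655466654677777641345667766676665556666
666545445655566655777776411344556666666655445556
556555445555566656766665435444356666665554444455
555455556534566556666555567533246655555555444455
555345567632565445555444566532235655554556655555
655335677742344356666544467764333555444556655555
655524677653343467777666667887543554433455443566
665543567676555666667777777888765454322333333356
444544356787777776666777776777764321013444455345
555655556788888887766677776666541000046677766433
888777777788888888776667776543200000466667777544
888888877777778888776656666421200014565445788777
048888877677777777666655555321211465554432468888
001358877777777777667777665541024665455542135766
300001777788877777778888877774136765455543343111
653200278888777777788888887888655665443356751134
666641058887777777788888888888875444432457613456
555553026877777777777777677777776444455534214556
654444104677777777777777555555777765556633145666
642234422456777777777777644555788887556765156666
423456654455677777777777653456677776678885156676
457776665566666777777777654234455556788872355665
678766666566666777777777654543223457787545554455
678766666667777777777777655543212357875467775555
677777677667777777777777656542211368764677777765
777787777767777776677777656543323577655666677753
888888777777777766666676555555546765456645788744
888777777777777766655566555556678863345445667657
777776667777777777654346655677887777533456545557
777766666777777776654335667777887778877788865557
677766667777777776556544456778886667887788887656
666667777766666765566665335788875467887888877656
666677777655566666666666556788887568788887766656
765677765433455445676777787788888768888888777777
766666653224454434566778888888877668888888777777
767766532235555434455667888877666777888888777777
767775422345555566654435788765555778888888887776
667766423555666677655534678765556677888788888776
777776545665665556677875667766556666787778877777
877776667765432213578887554554455666677877767788
888876788765445643467787543555556666577887777888
877887788876688887665677655666667777667888788888
777888778777887888865567666677677777766677888888
667788767788887788876667776777666777766555788888
556677777788877777776677777777666677776665677777
655667777788777777777777777777766777777776667777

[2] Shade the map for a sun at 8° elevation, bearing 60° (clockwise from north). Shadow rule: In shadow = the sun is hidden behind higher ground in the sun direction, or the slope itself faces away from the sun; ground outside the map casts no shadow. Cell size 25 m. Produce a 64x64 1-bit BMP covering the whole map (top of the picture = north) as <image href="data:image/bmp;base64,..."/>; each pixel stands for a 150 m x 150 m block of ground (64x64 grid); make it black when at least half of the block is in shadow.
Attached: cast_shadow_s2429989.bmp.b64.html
<image width="64" height="64" href="data:image/bmp;base64,Qk0+AgAAAAAAAD4AAAAoAAAAQAAAAEAAAAABAAEAAAAAAAACAAATCwAAEwsAAAIAAAAAAAAA////AAAAAAD/+APAAAAAAP/8D8AAAAAA//w/gAAAAAD//D8AAAAAAP/8PwAAAADA//weAAAAAMD/+AgAAAAAgP/wAAAAAAAA//AAAAAAAABj4AAAAAAgAADgAAAAAEDAAAAAAAAAgcDgAAAAAA+AAOAAAABAn8AAYAAAAMP/wAAAAAAAgf/AAAAAAAAB/4AAAAAAAAP/gAAAAAAAA3/gAAAAAABif/gAAAAAAP5//AAAAAAA///wAAAAAAH//4AAAAAAAP/8AADAAAAA/+AAAIAAAAD/wAAAAAAAAf4AAAAAAAAB8AAAAAAAAAHgAAAAwAAAAeDwAYDAAAAB//wBgOAAAAH//gAAwAAAA//+AADAAAAD//4AAAAAAAP//AAAAA8AB//8AAAAHwAH//gAAAA+AAf/8AAAAH4AB//gAAAA/AAH/8AAAAH4Af//gAAAA/gD/j4AAAAP8APwHAAAAH/wA+AAAAAA/8ADwAAAAAD/gAPAAAAAAPg4A4AAAAAA4HwAAAAAAAAA/AAAAAAAAAH8AAAAAAAAA/gAAAAAAAAP+AAAAAAAAA/4AAAAAAAAH/AAAAAAAAAf8AAAIAAAAB/gAADgAAAAH+AAAOAAAAAf4AAA4AAAAB/AAAAAAAAAH8AAAAAAAAAfwAAAAAAAAA+AAAAAAAAAB4AAAAAAAAADgACAAAAAAA=="/>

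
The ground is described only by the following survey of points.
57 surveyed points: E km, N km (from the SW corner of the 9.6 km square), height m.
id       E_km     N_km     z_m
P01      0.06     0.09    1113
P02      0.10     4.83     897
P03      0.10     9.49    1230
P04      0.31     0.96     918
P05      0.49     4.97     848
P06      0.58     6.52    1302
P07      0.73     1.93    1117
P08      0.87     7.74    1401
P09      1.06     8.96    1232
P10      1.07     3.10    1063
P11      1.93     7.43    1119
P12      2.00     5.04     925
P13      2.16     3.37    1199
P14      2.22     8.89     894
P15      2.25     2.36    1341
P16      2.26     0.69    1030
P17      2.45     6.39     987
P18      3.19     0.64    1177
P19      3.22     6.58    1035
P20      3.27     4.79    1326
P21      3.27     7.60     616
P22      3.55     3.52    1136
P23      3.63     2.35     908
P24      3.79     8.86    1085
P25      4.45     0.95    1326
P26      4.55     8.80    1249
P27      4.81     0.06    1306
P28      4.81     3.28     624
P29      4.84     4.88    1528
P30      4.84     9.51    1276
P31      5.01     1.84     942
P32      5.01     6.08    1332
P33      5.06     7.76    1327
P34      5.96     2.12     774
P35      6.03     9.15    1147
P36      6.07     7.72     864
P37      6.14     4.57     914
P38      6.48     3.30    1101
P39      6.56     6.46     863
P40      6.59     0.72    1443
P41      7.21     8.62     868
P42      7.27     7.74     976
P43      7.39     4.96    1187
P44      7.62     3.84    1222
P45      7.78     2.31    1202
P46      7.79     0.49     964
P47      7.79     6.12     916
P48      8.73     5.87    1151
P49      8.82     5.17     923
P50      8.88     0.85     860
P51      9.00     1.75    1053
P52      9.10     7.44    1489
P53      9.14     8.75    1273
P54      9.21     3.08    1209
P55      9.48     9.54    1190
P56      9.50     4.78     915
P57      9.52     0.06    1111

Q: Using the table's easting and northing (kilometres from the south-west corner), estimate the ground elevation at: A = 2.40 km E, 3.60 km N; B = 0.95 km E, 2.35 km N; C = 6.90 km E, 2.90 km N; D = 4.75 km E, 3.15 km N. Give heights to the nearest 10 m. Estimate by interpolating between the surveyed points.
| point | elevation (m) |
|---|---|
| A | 1220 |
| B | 1140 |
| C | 1140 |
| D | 630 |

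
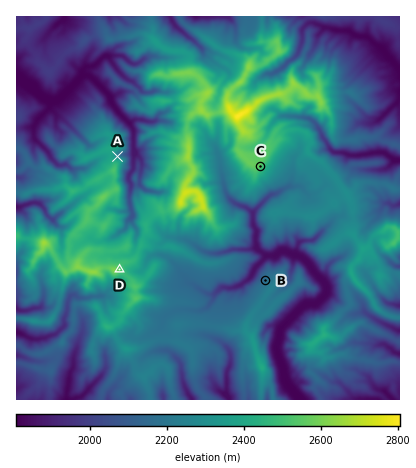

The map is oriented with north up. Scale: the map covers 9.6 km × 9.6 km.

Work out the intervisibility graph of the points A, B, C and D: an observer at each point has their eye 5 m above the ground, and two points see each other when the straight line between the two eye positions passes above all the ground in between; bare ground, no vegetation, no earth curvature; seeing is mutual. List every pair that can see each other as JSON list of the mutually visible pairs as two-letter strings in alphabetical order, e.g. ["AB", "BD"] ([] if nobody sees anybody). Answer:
["BC", "BD"]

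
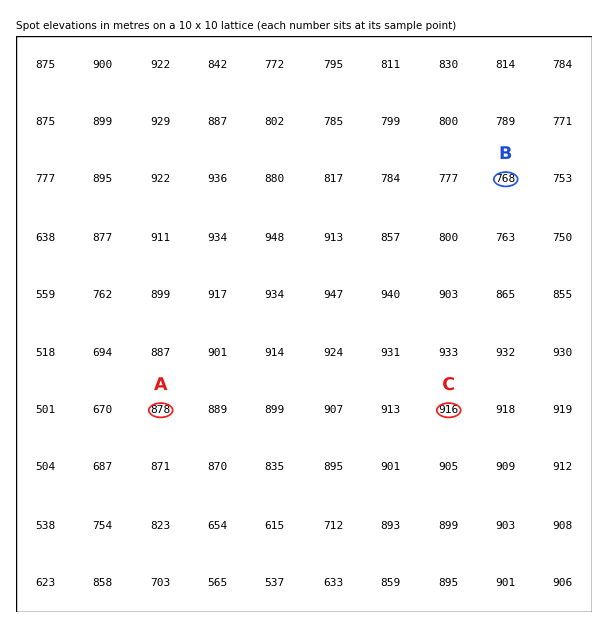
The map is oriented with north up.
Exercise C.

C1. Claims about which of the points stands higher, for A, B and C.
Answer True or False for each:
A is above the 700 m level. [True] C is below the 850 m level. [False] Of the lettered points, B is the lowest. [True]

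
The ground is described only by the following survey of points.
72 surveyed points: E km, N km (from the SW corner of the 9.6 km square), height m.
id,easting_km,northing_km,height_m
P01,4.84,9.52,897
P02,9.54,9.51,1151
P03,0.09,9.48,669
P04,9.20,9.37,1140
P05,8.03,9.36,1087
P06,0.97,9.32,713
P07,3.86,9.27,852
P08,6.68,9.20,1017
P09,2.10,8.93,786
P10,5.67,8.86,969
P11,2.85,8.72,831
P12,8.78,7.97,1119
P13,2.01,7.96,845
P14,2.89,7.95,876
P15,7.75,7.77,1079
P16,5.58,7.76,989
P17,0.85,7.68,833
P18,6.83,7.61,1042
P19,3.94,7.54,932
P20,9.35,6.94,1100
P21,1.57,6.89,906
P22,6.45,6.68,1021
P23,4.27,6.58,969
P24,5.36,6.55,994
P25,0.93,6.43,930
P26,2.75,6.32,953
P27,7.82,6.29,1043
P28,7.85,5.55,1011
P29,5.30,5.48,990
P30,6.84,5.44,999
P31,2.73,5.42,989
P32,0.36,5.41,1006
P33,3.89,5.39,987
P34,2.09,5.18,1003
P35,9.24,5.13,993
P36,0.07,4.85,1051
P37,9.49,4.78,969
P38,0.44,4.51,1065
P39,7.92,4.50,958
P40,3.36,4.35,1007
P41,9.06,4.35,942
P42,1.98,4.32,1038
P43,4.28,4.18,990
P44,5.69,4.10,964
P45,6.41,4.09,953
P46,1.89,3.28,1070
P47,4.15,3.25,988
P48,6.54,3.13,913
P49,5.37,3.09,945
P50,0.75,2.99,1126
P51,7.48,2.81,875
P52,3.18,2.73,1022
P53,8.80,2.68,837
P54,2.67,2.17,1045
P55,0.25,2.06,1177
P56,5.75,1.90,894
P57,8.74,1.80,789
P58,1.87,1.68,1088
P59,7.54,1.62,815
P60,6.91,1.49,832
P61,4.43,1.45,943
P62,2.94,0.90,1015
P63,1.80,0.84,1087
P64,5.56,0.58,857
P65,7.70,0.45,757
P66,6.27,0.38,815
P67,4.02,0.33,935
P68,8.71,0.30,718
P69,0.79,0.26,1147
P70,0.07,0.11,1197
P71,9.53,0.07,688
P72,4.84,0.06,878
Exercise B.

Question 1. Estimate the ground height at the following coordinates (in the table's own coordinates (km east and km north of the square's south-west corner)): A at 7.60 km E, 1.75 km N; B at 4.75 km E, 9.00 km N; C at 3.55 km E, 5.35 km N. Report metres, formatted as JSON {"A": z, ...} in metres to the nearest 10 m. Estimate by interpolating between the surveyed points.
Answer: {"A": 820, "B": 910, "C": 990}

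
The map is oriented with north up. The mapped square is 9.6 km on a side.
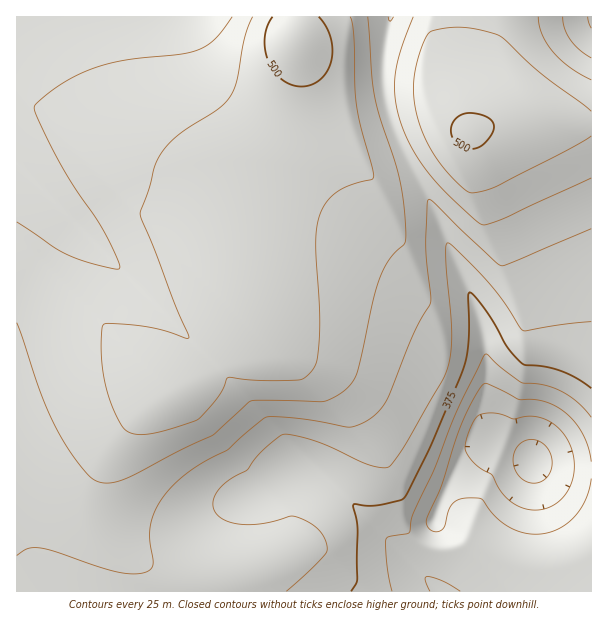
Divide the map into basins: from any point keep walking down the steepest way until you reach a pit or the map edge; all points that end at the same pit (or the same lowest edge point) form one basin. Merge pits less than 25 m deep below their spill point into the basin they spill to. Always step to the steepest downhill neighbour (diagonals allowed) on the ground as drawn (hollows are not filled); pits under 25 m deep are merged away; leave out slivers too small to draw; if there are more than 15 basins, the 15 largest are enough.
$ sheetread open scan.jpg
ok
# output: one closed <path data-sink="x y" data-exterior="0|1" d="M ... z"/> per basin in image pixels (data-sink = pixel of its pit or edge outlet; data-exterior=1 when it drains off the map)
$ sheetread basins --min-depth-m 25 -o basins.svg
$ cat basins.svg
<path data-sink="533 461" data-exterior="0" d="M461 16l-166 1 0 21 5 22 0 20-5 27-11 24-22 27-10 24-14 43-14 65 0 9 23 24 0 3-18 22-29 30-18 12-11 2-151-150-4 1 1 349 575-1 0-466-34-4-15-5-22 0-50 16-7-21-2-22z"/><path data-sink="17 164" data-exterior="1" d="M294 16l-278 1 0 225 4 0 39 38 112 112 11-2 18-12 29-30 18-22 0-3-23-24 0-9 11-53 17-55 10-24 22-27 11-24 5-27 0-20-5-22z"/><path data-sink="591 17" data-exterior="1" d="M591 16l-129 0-2 20 2 53 2 22 6 20 51-15 22 0 24 6 24 2z"/>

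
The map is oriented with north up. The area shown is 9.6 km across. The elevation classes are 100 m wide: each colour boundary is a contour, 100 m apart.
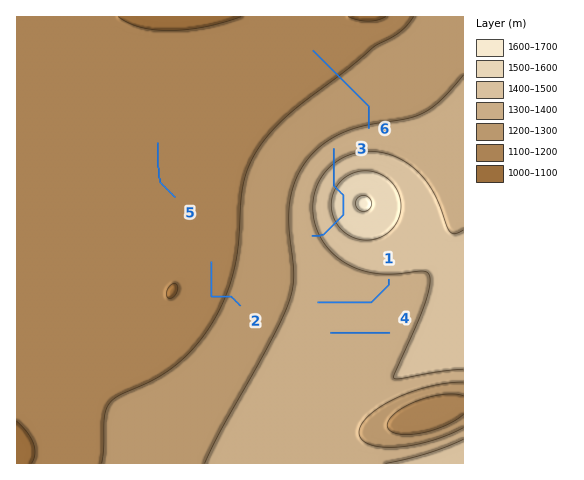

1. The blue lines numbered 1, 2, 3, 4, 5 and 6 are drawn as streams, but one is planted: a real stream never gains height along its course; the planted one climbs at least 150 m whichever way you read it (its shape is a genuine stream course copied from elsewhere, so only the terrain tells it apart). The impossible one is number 3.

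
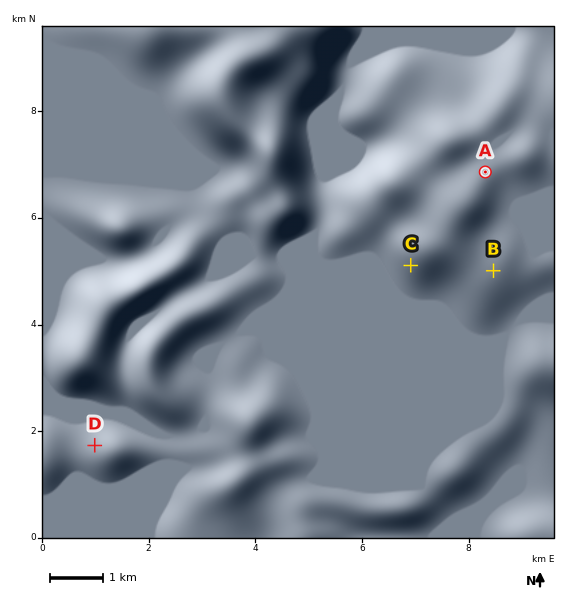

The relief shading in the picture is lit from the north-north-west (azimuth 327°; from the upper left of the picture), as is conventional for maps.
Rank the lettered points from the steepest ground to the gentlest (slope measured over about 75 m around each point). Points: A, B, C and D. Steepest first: C D A B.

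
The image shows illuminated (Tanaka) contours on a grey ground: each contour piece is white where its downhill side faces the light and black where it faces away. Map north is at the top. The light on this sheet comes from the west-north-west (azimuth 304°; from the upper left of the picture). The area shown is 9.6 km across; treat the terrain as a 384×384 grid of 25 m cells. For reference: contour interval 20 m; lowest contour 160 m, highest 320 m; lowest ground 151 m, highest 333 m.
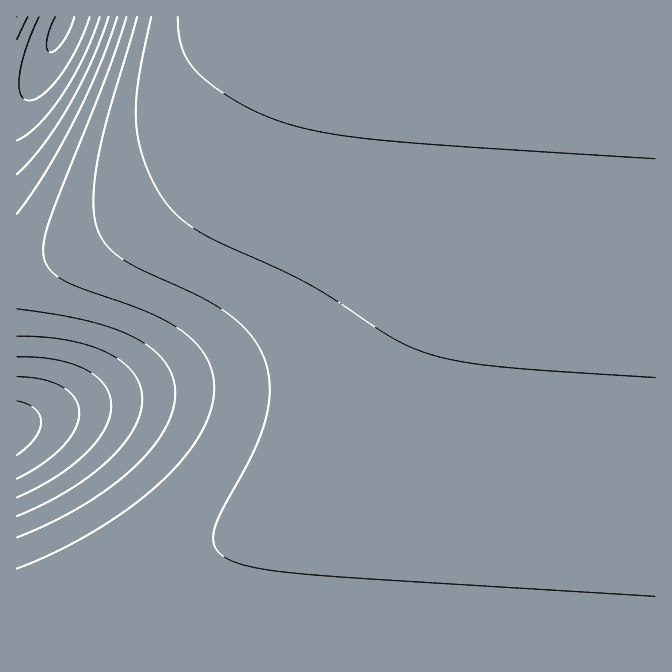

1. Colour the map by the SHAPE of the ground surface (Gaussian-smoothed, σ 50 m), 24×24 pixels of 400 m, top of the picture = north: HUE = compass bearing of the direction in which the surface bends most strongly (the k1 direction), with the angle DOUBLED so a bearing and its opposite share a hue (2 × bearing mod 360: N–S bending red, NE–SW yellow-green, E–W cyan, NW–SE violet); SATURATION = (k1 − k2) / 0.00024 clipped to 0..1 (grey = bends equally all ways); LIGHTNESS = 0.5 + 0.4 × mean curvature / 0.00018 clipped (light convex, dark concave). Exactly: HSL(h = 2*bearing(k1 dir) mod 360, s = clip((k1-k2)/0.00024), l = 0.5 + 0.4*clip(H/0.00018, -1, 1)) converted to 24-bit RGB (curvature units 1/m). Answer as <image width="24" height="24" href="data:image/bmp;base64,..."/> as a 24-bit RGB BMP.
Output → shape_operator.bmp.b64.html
<image width="24" height="24" href="data:image/bmp;base64,Qk32BgAAAAAAADYAAAAoAAAAGAAAABgAAAABABgAAAAAAMAGAAATCwAAEwsAAAAAAAAAAAAAj2uNiHSKhHqGgn2DgX6CgH+BgH+AgH+AgH+AgH+AgH+AgH+AgH+AgH+AgH+AgH+AgH+AgH+AgH+AgH+AgH+AgH+AgH+AgH+AknCUi3aPh3qLhXyHg36Fgn6DgX+CgX+BgH+AgH+AgH+AgH+AgH+AgH+AgH+AgH+AgH+AgH+AgH+AgH+AgH+AgH+AgH+AgH+AlHKfkXWajniUi3qPiXyLhn2HhH6Fg36DgX+BgX+BgH+AgH+AgH+AgH+AgH+AgH+AgH+AgH+AgH+AgH+AgH+AgH+AgH+AgH+AmXCqmXOmmHWglneaknmUjnuPinyKhn2GhH6Dgn+CgX+BgH+AgH+AgH+AgH+AgH+AgH+AgH+AgH+AgH+AgH+AgH+AgH+AgH+Am26toXCspHGponOknnWdl3iVkXqPjHuKiH2GhX6Dg36CgX+BgH+AgH+AgH+AgH+AgH+AgH+AgH+AgH+AgH+AgH+AgH+AgH+Al22dpG2kqG6jp3CgpHKbnnSVmHeQknmLjXuHiHyFhX6Dg36BgX+AgX+AgH+AgH+AgH+AgH+AgH+AgH+AgH+AgH+AgH+AgH+AgHBpjWp0mGp+n2yFoW6IoHGJnHSIlnaHkXmFjHuDiHyChX6Bg36AgX+AgH+AgH+AgH+AgH+AgH+AgH+AgH+AgH+AgH+AgH+AaHtJfYFUiHtdkXJimGxmmmttmm91l3N6k3Z9jnl+int/h31/hH6Agn6AgX+AgH+AgH+AgH+AgH+AgH+AgH+AgH+AgH+AgH+AVHo3YX8+c4VHhotRkIhalIJhln1olXpuknlzj3l3i3p5iHx7hX19g35+gn9/gX9/gH9/gH9/gH9/gH9/gH9/gH9/gH9/gH9/T3s+U389XYRAaopGeY5Oh5FXkpNgk4xokYdujoNzi4F3iH96hn98hH99gn9+gX9/gH9/gH9/gH9/gH9/gH9/gH9/gH9/gH9/Wn5iUoJUU4ZNWopNZI5QcJFVe5JchJFkipBrjY5xi4l1iIV5hoJ7hIF9goB+gYB/gYB/gIB/gH9/gH9/gH9/gH9/gH9/gH9/anCSaYWMZIt9YI1uXo9jYZFea5FhdJFme49rgI1wg4p0hYh4hYZ7hIR8goJ+gYF+gYB/gIB/gIB/gIB/gIB/gIB/gIB/gIB/fmuqcW6gcHyYb4uUbZKKbJF+bJF1bZBwcY5vd4xyfIl1f4d4gIV7gYR8gYJ+gYF+gYF/gIB/gIB/gIB/gIB/gIB/gIB/gIB/j22wh3GofHShdnqad4WVdo6SdpCLdY6Ddox+d4p7eIh5e4Z6fYV7f4N9f4J+gIF+gIF/gIB/gIB/gIB/gIB/gIB/gIB/gIB/mm2sl3OmjXifg3qZfHyVfIORfIiOe4yMe4qHe4mDe4eAfIV/fYR+fYN+foJ+f4F/f4B/gIB/gIB/gIB/gIB/gIB/gIB/gIB/oGqopXKhm3mZj32Uhn+PgYCNgIOLf4WJfoeIfoeGfYWDfoSCfoOAfoKAf4F/f4F/f4B/f4B/f4B/f4B/gIB/gIB/gIB/gIB/mGSlqW6XoHaJk3yFi4CGh4KHg4KGgYOFgISFf4SEf4ODf4OCf4KBf4GAf4GAf4CAf4B/f4B/f4B/f4B/f4B/f4B/f4B/gIB/d1eisWecrnCCnHd5joB9h4OAhYSBg4OBgYOBgIKCgIKCf4GBf4GBf4GAf4CAf4CAf4CAf4CAf4CAf4B/f4B/f4B/f4B/f4B/QEydtFyyv2uGrXJzloF5ioZ9hoZ+g4R/goOAgYKAgIGAgIGAgICAf4CAf4CAf4CAf4CAf4CAf4CAf4CAf4CAf4CAf4B/f4B/H1+Tekavy2aQxG9zpYB2j4d7h4d9g4V+goN/gYJ/gIF/gIB/gICAgICAf4CAf4CAf4CAf4CAf4CAf4CAf4CAf4CAf4CAf4CABWZ+JzqYyFuc2W52u35zmYd5iYh9goV9gYN+gIJ/gIF/gIB/gIB/gIB/gIB/f4CAf4CAf4CAf4CAf4CAf4CAf4CAf4CAf4CAAGRnBUNxo0Wy4mx11IByqYd3jYh8g4V+gIN+gIJ/gIF/gIB/gIB/gIB/gIB/gIB/f4B/f4CAf4CAf4CAf4CAf4CAf4CAf4CAAm5hACczKEOD12Rp5oh0v4p0loh7hoZ+gIN+gIF/gIF/gIB/gIB/gIB/gIB/gIB/gIB/f4B/f4B/f4CAf4CAf4CAf4CAf4CAHIRhACszAztSr15X7ZJx1JJzpIp4iYZ+gYN/gIF/f4F/f4B/gIB/gIB/gIB/gIB/gIB/gIB/gIB/f4B/f4CAf4CAf4CAf4CA"/>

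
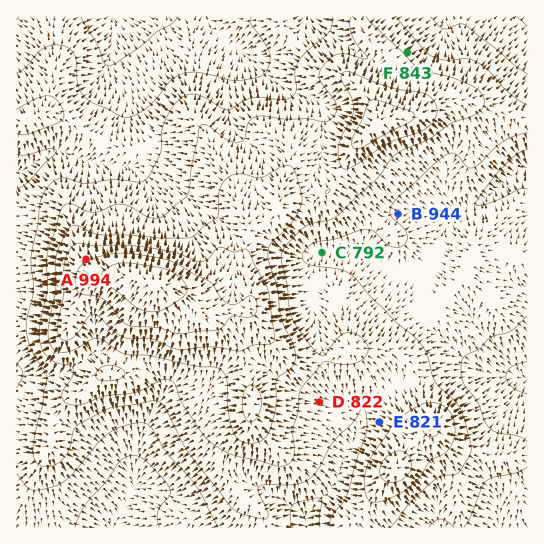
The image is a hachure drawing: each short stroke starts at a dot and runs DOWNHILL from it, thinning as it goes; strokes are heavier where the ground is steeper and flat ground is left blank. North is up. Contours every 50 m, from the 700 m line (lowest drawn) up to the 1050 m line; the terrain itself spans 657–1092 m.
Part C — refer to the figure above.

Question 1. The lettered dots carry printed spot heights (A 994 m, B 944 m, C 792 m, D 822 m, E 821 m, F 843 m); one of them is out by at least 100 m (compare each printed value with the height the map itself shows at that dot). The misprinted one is B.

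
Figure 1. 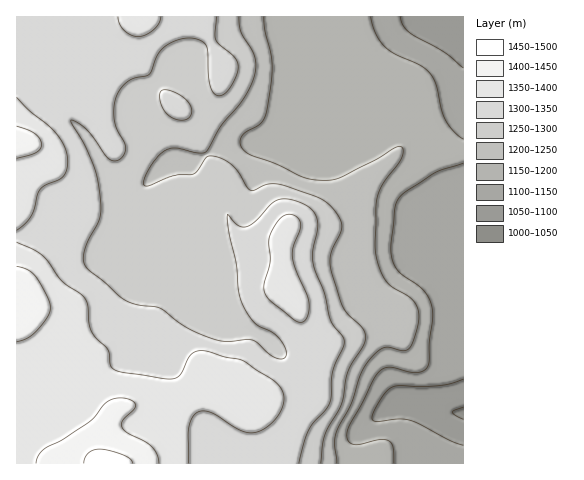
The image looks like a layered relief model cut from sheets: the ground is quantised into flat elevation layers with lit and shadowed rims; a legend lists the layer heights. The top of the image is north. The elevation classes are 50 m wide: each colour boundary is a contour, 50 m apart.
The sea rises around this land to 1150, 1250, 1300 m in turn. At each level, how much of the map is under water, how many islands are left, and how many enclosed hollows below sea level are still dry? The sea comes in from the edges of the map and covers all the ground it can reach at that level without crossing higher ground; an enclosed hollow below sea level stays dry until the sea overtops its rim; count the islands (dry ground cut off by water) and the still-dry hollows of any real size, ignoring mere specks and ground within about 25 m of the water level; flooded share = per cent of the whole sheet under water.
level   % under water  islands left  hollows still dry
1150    12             0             0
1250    37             0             0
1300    57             0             0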